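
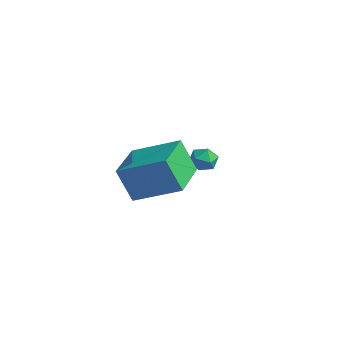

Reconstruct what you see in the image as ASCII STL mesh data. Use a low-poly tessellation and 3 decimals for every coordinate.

solid 
facet normal 0.338 0.857 -0.388
outer loop
vertex -1.23 1.1 0.247
vertex -1.823 1.403 0.4
vertex -1.311 1.406 0.853
endloop
endfacet
facet normal 0.875 0.468 -0.120
outer loop
vertex -1.23 1.1 0.247
vertex -1.311 1.406 0.853
vertex -0.993 0.802 0.815
endloop
endfacet
facet normal 0.877 -0.163 -0.451
outer loop
vertex -1.23 1.1 0.247
vertex -0.993 0.802 0.815
vertex -1.308 0.427 0.338
endloop
endfacet
facet normal 0.342 -0.165 -0.925
outer loop
vertex -1.23 1.1 0.247
vertex -1.308 0.427 0.338
vertex -1.821 0.798 0.082
endloop
endfacet
facet normal 0.009 0.465 -0.885
outer loop
vertex -1.23 1.1 0.247
vertex -1.821 0.798 0.082
vertex -1.823 1.403 0.4
endloop
endfacet
facet normal 0.740 0.354 0.572
outer loop
vertex -0.993 0.802 0.815
vertex -1.311 1.406 0.853
vertex -1.439 0.922 1.318
endloop
endfacet
facet normal -0.128 0.982 0.138
outer loop
vertex -1.311 1.406 0.853
vertex -1.823 1.403 0.4
vertex -1.952 1.293 1.062
endloop
endfacet
facet normal -0.659 0.348 -0.667
outer loop
vertex -1.823 1.403 0.4
vertex -1.821 0.798 0.082
vertex -2.267 0.918 0.585
endloop
endfacet
facet normal -0.120 -0.671 -0.732
outer loop
vertex -1.821 0.798 0.082
vertex -1.308 0.427 0.338
vertex -1.949 0.314 0.547
endloop
endfacet
facet normal 0.744 -0.668 0.034
outer loop
vertex -1.308 0.427 0.338
vertex -0.993 0.802 0.815
vertex -1.437 0.317 1.0
endloop
endfacet
facet normal -0.342 0.165 0.925
outer loop
vertex -2.03 0.62 1.153
vertex -1.439 0.922 1.318
vertex -1.952 1.293 1.062
endloop
endfacet
facet normal -0.877 0.163 0.451
outer loop
vertex -2.03 0.62 1.153
vertex -1.952 1.293 1.062
vertex -2.267 0.918 0.585
endloop
endfacet
facet normal -0.875 -0.468 0.120
outer loop
vertex -2.03 0.62 1.153
vertex -2.267 0.918 0.585
vertex -1.949 0.314 0.547
endloop
endfacet
facet normal -0.338 -0.857 0.388
outer loop
vertex -2.03 0.62 1.153
vertex -1.949 0.314 0.547
vertex -1.437 0.317 1.0
endloop
endfacet
facet normal -0.009 -0.465 0.885
outer loop
vertex -2.03 0.62 1.153
vertex -1.437 0.317 1.0
vertex -1.439 0.922 1.318
endloop
endfacet
facet normal 0.120 0.671 0.732
outer loop
vertex -1.952 1.293 1.062
vertex -1.439 0.922 1.318
vertex -1.311 1.406 0.853
endloop
endfacet
facet normal -0.744 0.668 -0.034
outer loop
vertex -2.267 0.918 0.585
vertex -1.952 1.293 1.062
vertex -1.823 1.403 0.4
endloop
endfacet
facet normal -0.740 -0.354 -0.572
outer loop
vertex -1.949 0.314 0.547
vertex -2.267 0.918 0.585
vertex -1.821 0.798 0.082
endloop
endfacet
facet normal 0.128 -0.982 -0.138
outer loop
vertex -1.437 0.317 1.0
vertex -1.949 0.314 0.547
vertex -1.308 0.427 0.338
endloop
endfacet
facet normal 0.659 -0.348 0.667
outer loop
vertex -1.439 0.922 1.318
vertex -1.437 0.317 1.0
vertex -0.993 0.802 0.815
endloop
endfacet
facet normal -0.668 -0.627 -0.400
outer loop
vertex 1.659 -5.248 3.416
vertex 0.183 -3.657 3.386
vertex 2.16 -4.812 1.895
endloop
endfacet
facet normal 0.680 -0.733 0.014
outer loop
vertex 3.597 -3.463 2.754
vertex 1.659 -5.248 3.416
vertex 2.16 -4.812 1.895
endloop
endfacet
facet normal -0.668 -0.627 -0.400
outer loop
vertex 2.16 -4.812 1.895
vertex 0.183 -3.657 3.386
vertex 0.684 -3.221 1.865
endloop
endfacet
facet normal 0.302 0.262 -0.917
outer loop
vertex 0.684 -3.221 1.865
vertex 3.597 -3.463 2.754
vertex 2.16 -4.812 1.895
endloop
endfacet
facet normal -0.302 -0.262 0.917
outer loop
vertex 1.659 -5.248 3.416
vertex 1.62 -2.308 4.245
vertex 0.183 -3.657 3.386
endloop
endfacet
facet normal 0.680 -0.733 0.014
outer loop
vertex 3.096 -3.899 4.275
vertex 1.659 -5.248 3.416
vertex 3.597 -3.463 2.754
endloop
endfacet
facet normal -0.302 -0.262 0.917
outer loop
vertex 3.096 -3.899 4.275
vertex 1.62 -2.308 4.245
vertex 1.659 -5.248 3.416
endloop
endfacet
facet normal -0.680 0.733 -0.014
outer loop
vertex 0.183 -3.657 3.386
vertex 1.62 -2.308 4.245
vertex 0.684 -3.221 1.865
endloop
endfacet
facet normal 0.302 0.262 -0.917
outer loop
vertex 2.121 -1.872 2.724
vertex 3.597 -3.463 2.754
vertex 0.684 -3.221 1.865
endloop
endfacet
facet normal -0.680 0.733 -0.014
outer loop
vertex 0.684 -3.221 1.865
vertex 1.62 -2.308 4.245
vertex 2.121 -1.872 2.724
endloop
endfacet
facet normal 0.668 0.627 0.400
outer loop
vertex 2.121 -1.872 2.724
vertex 3.096 -3.899 4.275
vertex 3.597 -3.463 2.754
endloop
endfacet
facet normal 0.668 0.627 0.400
outer loop
vertex 1.62 -2.308 4.245
vertex 3.096 -3.899 4.275
vertex 2.121 -1.872 2.724
endloop
endfacet

endsolid


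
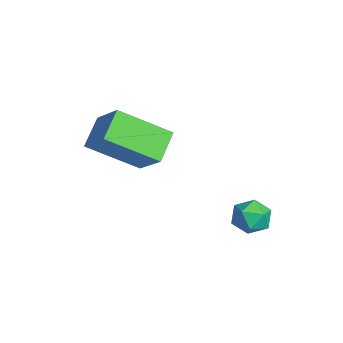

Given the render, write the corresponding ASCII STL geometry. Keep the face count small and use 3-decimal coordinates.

solid 
facet normal -0.707 -0.278 -0.650
outer loop
vertex -3.737 -0.355 2.627
vertex -4.557 0.215 3.275
vertex -3.423 1.277 1.589
endloop
endfacet
facet normal 0.689 -0.479 -0.545
outer loop
vertex -2.383 1.685 2.545
vertex -3.737 -0.355 2.627
vertex -3.423 1.277 1.589
endloop
endfacet
facet normal -0.707 -0.277 -0.650
outer loop
vertex -3.423 1.277 1.589
vertex -4.557 0.215 3.275
vertex -4.242 1.847 2.237
endloop
endfacet
facet normal 0.160 0.833 -0.530
outer loop
vertex -4.242 1.847 2.237
vertex -2.383 1.685 2.545
vertex -3.423 1.277 1.589
endloop
endfacet
facet normal -0.160 -0.833 0.530
outer loop
vertex -3.737 -0.355 2.627
vertex -3.517 0.623 4.231
vertex -4.557 0.215 3.275
endloop
endfacet
facet normal 0.689 -0.479 -0.544
outer loop
vertex -2.698 0.053 3.583
vertex -3.737 -0.355 2.627
vertex -2.383 1.685 2.545
endloop
endfacet
facet normal -0.160 -0.833 0.530
outer loop
vertex -2.698 0.053 3.583
vertex -3.517 0.623 4.231
vertex -3.737 -0.355 2.627
endloop
endfacet
facet normal -0.688 0.479 0.544
outer loop
vertex -4.557 0.215 3.275
vertex -3.517 0.623 4.231
vertex -4.242 1.847 2.237
endloop
endfacet
facet normal 0.160 0.833 -0.530
outer loop
vertex -3.203 2.255 3.193
vertex -2.383 1.685 2.545
vertex -4.242 1.847 2.237
endloop
endfacet
facet normal -0.689 0.479 0.544
outer loop
vertex -4.242 1.847 2.237
vertex -3.517 0.623 4.231
vertex -3.203 2.255 3.193
endloop
endfacet
facet normal 0.707 0.277 0.651
outer loop
vertex -3.203 2.255 3.193
vertex -2.698 0.053 3.583
vertex -2.383 1.685 2.545
endloop
endfacet
facet normal 0.707 0.277 0.650
outer loop
vertex -3.517 0.623 4.231
vertex -2.698 0.053 3.583
vertex -3.203 2.255 3.193
endloop
endfacet
facet normal -0.775 -0.046 0.631
outer loop
vertex -1.143 4.168 1.11
vertex -0.94 3.56 1.315
vertex -0.718 4.113 1.628
endloop
endfacet
facet normal -0.566 0.631 0.531
outer loop
vertex -1.143 4.168 1.11
vertex -0.718 4.113 1.628
vertex -0.622 4.59 1.164
endloop
endfacet
facet normal -0.610 0.775 -0.165
outer loop
vertex -1.143 4.168 1.11
vertex -0.622 4.59 1.164
vertex -0.786 4.333 0.564
endloop
endfacet
facet normal -0.847 0.189 -0.497
outer loop
vertex -1.143 4.168 1.11
vertex -0.786 4.333 0.564
vertex -0.983 3.696 0.658
endloop
endfacet
facet normal -0.948 -0.318 -0.004
outer loop
vertex -1.143 4.168 1.11
vertex -0.983 3.696 0.658
vertex -0.94 3.56 1.315
endloop
endfacet
facet normal 0.120 0.680 0.724
outer loop
vertex -0.622 4.59 1.164
vertex -0.718 4.113 1.628
vertex -0.097 4.244 1.402
endloop
endfacet
facet normal -0.218 -0.413 0.884
outer loop
vertex -0.718 4.113 1.628
vertex -0.94 3.56 1.315
vertex -0.294 3.607 1.496
endloop
endfacet
facet normal -0.498 -0.855 -0.144
outer loop
vertex -0.94 3.56 1.315
vertex -0.983 3.696 0.658
vertex -0.458 3.35 0.896
endloop
endfacet
facet normal -0.335 -0.035 -0.941
outer loop
vertex -0.983 3.696 0.658
vertex -0.786 4.333 0.564
vertex -0.362 3.827 0.432
endloop
endfacet
facet normal 0.047 0.914 -0.404
outer loop
vertex -0.786 4.333 0.564
vertex -0.622 4.59 1.164
vertex -0.14 4.38 0.745
endloop
endfacet
facet normal 0.847 -0.189 0.497
outer loop
vertex 0.063 3.772 0.95
vertex -0.097 4.244 1.402
vertex -0.294 3.607 1.496
endloop
endfacet
facet normal 0.610 -0.775 0.165
outer loop
vertex 0.063 3.772 0.95
vertex -0.294 3.607 1.496
vertex -0.458 3.35 0.896
endloop
endfacet
facet normal 0.566 -0.631 -0.531
outer loop
vertex 0.063 3.772 0.95
vertex -0.458 3.35 0.896
vertex -0.362 3.827 0.432
endloop
endfacet
facet normal 0.775 0.046 -0.631
outer loop
vertex 0.063 3.772 0.95
vertex -0.362 3.827 0.432
vertex -0.14 4.38 0.745
endloop
endfacet
facet normal 0.948 0.318 0.004
outer loop
vertex 0.063 3.772 0.95
vertex -0.14 4.38 0.745
vertex -0.097 4.244 1.402
endloop
endfacet
facet normal 0.335 0.035 0.941
outer loop
vertex -0.294 3.607 1.496
vertex -0.097 4.244 1.402
vertex -0.718 4.113 1.628
endloop
endfacet
facet normal -0.047 -0.914 0.404
outer loop
vertex -0.458 3.35 0.896
vertex -0.294 3.607 1.496
vertex -0.94 3.56 1.315
endloop
endfacet
facet normal -0.120 -0.680 -0.724
outer loop
vertex -0.362 3.827 0.432
vertex -0.458 3.35 0.896
vertex -0.983 3.696 0.658
endloop
endfacet
facet normal 0.218 0.413 -0.884
outer loop
vertex -0.14 4.38 0.745
vertex -0.362 3.827 0.432
vertex -0.786 4.333 0.564
endloop
endfacet
facet normal 0.498 0.855 0.144
outer loop
vertex -0.097 4.244 1.402
vertex -0.14 4.38 0.745
vertex -0.622 4.59 1.164
endloop
endfacet

endsolid


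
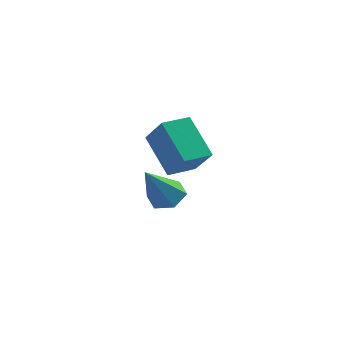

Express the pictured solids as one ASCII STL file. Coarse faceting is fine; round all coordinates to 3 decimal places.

solid 
facet normal 0.079 0.667 -0.741
outer loop
vertex 1.465 0.742 -2.969
vertex 0.812 0.673 -3.101
vertex 1.018 1.136 -2.662
endloop
endfacet
facet normal 0.682 0.233 0.694
outer loop
vertex 1.465 0.742 -2.969
vertex 1.018 1.136 -2.662
vertex 0.668 -0.533 -1.759
endloop
endfacet
facet normal 0.079 0.667 -0.741
outer loop
vertex 1.018 1.136 -2.662
vertex 0.812 0.673 -3.101
vertex 0.365 1.067 -2.794
endloop
endfacet
facet normal -0.222 0.500 0.837
outer loop
vertex 1.018 1.136 -2.662
vertex 0.365 1.067 -2.794
vertex 0.668 -0.533 -1.759
endloop
endfacet
facet normal 0.079 0.667 -0.741
outer loop
vertex 0.365 1.067 -2.794
vertex 0.812 0.673 -3.101
vertex 0.158 0.605 -3.232
endloop
endfacet
facet normal -0.927 0.064 0.370
outer loop
vertex 0.365 1.067 -2.794
vertex 0.158 0.605 -3.232
vertex 0.668 -0.533 -1.759
endloop
endfacet
facet normal 0.079 0.667 -0.741
outer loop
vertex 0.158 0.605 -3.232
vertex 0.812 0.673 -3.101
vertex 0.605 0.211 -3.539
endloop
endfacet
facet normal -0.730 -0.640 -0.242
outer loop
vertex 0.158 0.605 -3.232
vertex 0.605 0.211 -3.539
vertex 0.668 -0.533 -1.759
endloop
endfacet
facet normal 0.079 0.667 -0.741
outer loop
vertex 0.605 0.211 -3.539
vertex 0.812 0.673 -3.101
vertex 1.259 0.28 -3.407
endloop
endfacet
facet normal 0.173 -0.906 -0.385
outer loop
vertex 0.605 0.211 -3.539
vertex 1.259 0.28 -3.407
vertex 0.668 -0.533 -1.759
endloop
endfacet
facet normal 0.079 0.667 -0.741
outer loop
vertex 1.259 0.28 -3.407
vertex 0.812 0.673 -3.101
vertex 1.465 0.742 -2.969
endloop
endfacet
facet normal 0.879 -0.470 0.083
outer loop
vertex 1.259 0.28 -3.407
vertex 1.465 0.742 -2.969
vertex 0.668 -0.533 -1.759
endloop
endfacet
facet normal -0.515 -0.855 -0.068
outer loop
vertex 2.568 -3.199 1.305
vertex 1.78 -2.658 0.468
vertex 3.497 -3.665 0.128
endloop
endfacet
facet normal 0.621 -0.426 0.658
outer loop
vertex 3.98 -2.862 0.192
vertex 2.568 -3.199 1.305
vertex 3.497 -3.665 0.128
endloop
endfacet
facet normal -0.515 -0.855 -0.068
outer loop
vertex 3.497 -3.665 0.128
vertex 1.78 -2.658 0.468
vertex 2.709 -3.124 -0.708
endloop
endfacet
facet normal 0.592 -0.296 -0.750
outer loop
vertex 2.709 -3.124 -0.708
vertex 3.98 -2.862 0.192
vertex 3.497 -3.665 0.128
endloop
endfacet
facet normal -0.592 0.297 0.749
outer loop
vertex 2.568 -3.199 1.305
vertex 2.263 -1.855 0.532
vertex 1.78 -2.658 0.468
endloop
endfacet
facet normal 0.621 -0.425 0.659
outer loop
vertex 3.051 -2.396 1.368
vertex 2.568 -3.199 1.305
vertex 3.98 -2.862 0.192
endloop
endfacet
facet normal -0.591 0.297 0.750
outer loop
vertex 3.051 -2.396 1.368
vertex 2.263 -1.855 0.532
vertex 2.568 -3.199 1.305
endloop
endfacet
facet normal -0.620 0.426 -0.659
outer loop
vertex 1.78 -2.658 0.468
vertex 2.263 -1.855 0.532
vertex 2.709 -3.124 -0.708
endloop
endfacet
facet normal 0.592 -0.297 -0.749
outer loop
vertex 3.192 -2.321 -0.645
vertex 3.98 -2.862 0.192
vertex 2.709 -3.124 -0.708
endloop
endfacet
facet normal -0.621 0.425 -0.658
outer loop
vertex 2.709 -3.124 -0.708
vertex 2.263 -1.855 0.532
vertex 3.192 -2.321 -0.645
endloop
endfacet
facet normal 0.515 0.855 0.068
outer loop
vertex 3.192 -2.321 -0.645
vertex 3.051 -2.396 1.368
vertex 3.98 -2.862 0.192
endloop
endfacet
facet normal 0.515 0.855 0.068
outer loop
vertex 2.263 -1.855 0.532
vertex 3.051 -2.396 1.368
vertex 3.192 -2.321 -0.645
endloop
endfacet

endsolid


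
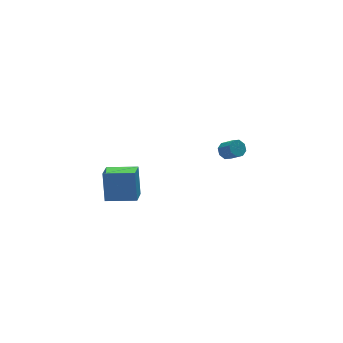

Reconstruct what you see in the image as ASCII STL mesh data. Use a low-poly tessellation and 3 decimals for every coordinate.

solid 
facet normal -0.859 0.503 -0.099
outer loop
vertex -4.672 0.55 -1.97
vertex -4.046 1.538 -2.381
vertex -4.834 -0.063 -3.687
endloop
endfacet
facet normal -0.505 -0.797 0.332
outer loop
vertex -3.374 -0.918 -3.519
vertex -4.672 0.55 -1.97
vertex -4.834 -0.063 -3.687
endloop
endfacet
facet normal -0.858 0.503 -0.099
outer loop
vertex -4.834 -0.063 -3.687
vertex -4.046 1.538 -2.381
vertex -4.207 0.925 -4.098
endloop
endfacet
facet normal -0.088 -0.335 -0.938
outer loop
vertex -4.207 0.925 -4.098
vertex -3.374 -0.918 -3.519
vertex -4.834 -0.063 -3.687
endloop
endfacet
facet normal 0.088 0.335 0.938
outer loop
vertex -4.672 0.55 -1.97
vertex -2.586 0.683 -2.213
vertex -4.046 1.538 -2.381
endloop
endfacet
facet normal -0.505 -0.797 0.332
outer loop
vertex -3.213 -0.305 -1.802
vertex -4.672 0.55 -1.97
vertex -3.374 -0.918 -3.519
endloop
endfacet
facet normal 0.088 0.334 0.938
outer loop
vertex -3.213 -0.305 -1.802
vertex -2.586 0.683 -2.213
vertex -4.672 0.55 -1.97
endloop
endfacet
facet normal 0.505 0.797 -0.332
outer loop
vertex -4.046 1.538 -2.381
vertex -2.586 0.683 -2.213
vertex -4.207 0.925 -4.098
endloop
endfacet
facet normal -0.088 -0.335 -0.938
outer loop
vertex -2.748 0.07 -3.93
vertex -3.374 -0.918 -3.519
vertex -4.207 0.925 -4.098
endloop
endfacet
facet normal 0.505 0.797 -0.332
outer loop
vertex -4.207 0.925 -4.098
vertex -2.586 0.683 -2.213
vertex -2.748 0.07 -3.93
endloop
endfacet
facet normal 0.859 -0.503 0.099
outer loop
vertex -2.748 0.07 -3.93
vertex -3.213 -0.305 -1.802
vertex -3.374 -0.918 -3.519
endloop
endfacet
facet normal 0.858 -0.504 0.099
outer loop
vertex -2.586 0.683 -2.213
vertex -3.213 -0.305 -1.802
vertex -2.748 0.07 -3.93
endloop
endfacet
facet normal -0.309 0.712 -0.630
outer loop
vertex 3.696 1.893 -4.089
vertex 3.219 1.97 -3.768
vertex 3.752 2.198 -3.772
endloop
endfacet
facet normal 0.942 0.142 -0.303
outer loop
vertex 3.696 1.893 -4.089
vertex 3.752 2.198 -3.772
vertex 4.018 1.153 -3.433
endloop
endfacet
facet normal 0.942 0.142 -0.303
outer loop
vertex 4.018 1.153 -3.433
vertex 3.752 2.198 -3.772
vertex 4.074 1.458 -3.116
endloop
endfacet
facet normal 0.309 -0.712 0.630
outer loop
vertex 4.018 1.153 -3.433
vertex 4.074 1.458 -3.116
vertex 3.541 1.23 -3.112
endloop
endfacet
facet normal -0.309 0.711 -0.631
outer loop
vertex 3.752 2.198 -3.772
vertex 3.219 1.97 -3.768
vertex 3.496 2.37 -3.453
endloop
endfacet
facet normal 0.756 0.587 0.291
outer loop
vertex 3.752 2.198 -3.772
vertex 3.496 2.37 -3.453
vertex 4.074 1.458 -3.116
endloop
endfacet
facet normal 0.756 0.587 0.291
outer loop
vertex 4.074 1.458 -3.116
vertex 3.496 2.37 -3.453
vertex 3.818 1.63 -2.797
endloop
endfacet
facet normal 0.309 -0.711 0.631
outer loop
vertex 4.074 1.458 -3.116
vertex 3.818 1.63 -2.797
vertex 3.541 1.23 -3.112
endloop
endfacet
facet normal -0.309 0.711 -0.631
outer loop
vertex 3.496 2.37 -3.453
vertex 3.219 1.97 -3.768
vertex 3.078 2.308 -3.318
endloop
endfacet
facet normal 0.128 0.689 0.714
outer loop
vertex 3.496 2.37 -3.453
vertex 3.078 2.308 -3.318
vertex 3.818 1.63 -2.797
endloop
endfacet
facet normal 0.128 0.689 0.714
outer loop
vertex 3.818 1.63 -2.797
vertex 3.078 2.308 -3.318
vertex 3.4 1.568 -2.662
endloop
endfacet
facet normal 0.309 -0.711 0.631
outer loop
vertex 3.818 1.63 -2.797
vertex 3.4 1.568 -2.662
vertex 3.541 1.23 -3.112
endloop
endfacet
facet normal -0.310 0.711 -0.631
outer loop
vertex 3.078 2.308 -3.318
vertex 3.219 1.97 -3.768
vertex 2.742 2.047 -3.447
endloop
endfacet
facet normal -0.577 0.387 0.720
outer loop
vertex 3.078 2.308 -3.318
vertex 2.742 2.047 -3.447
vertex 3.4 1.568 -2.662
endloop
endfacet
facet normal -0.577 0.387 0.720
outer loop
vertex 3.4 1.568 -2.662
vertex 2.742 2.047 -3.447
vertex 3.064 1.307 -2.791
endloop
endfacet
facet normal 0.310 -0.711 0.631
outer loop
vertex 3.4 1.568 -2.662
vertex 3.064 1.307 -2.791
vertex 3.541 1.23 -3.112
endloop
endfacet
facet normal -0.309 0.712 -0.630
outer loop
vertex 2.742 2.047 -3.447
vertex 3.219 1.97 -3.768
vertex 2.686 1.742 -3.764
endloop
endfacet
facet normal -0.942 -0.142 0.303
outer loop
vertex 2.742 2.047 -3.447
vertex 2.686 1.742 -3.764
vertex 3.064 1.307 -2.791
endloop
endfacet
facet normal -0.942 -0.142 0.303
outer loop
vertex 3.064 1.307 -2.791
vertex 2.686 1.742 -3.764
vertex 3.008 1.002 -3.108
endloop
endfacet
facet normal 0.309 -0.712 0.630
outer loop
vertex 3.064 1.307 -2.791
vertex 3.008 1.002 -3.108
vertex 3.541 1.23 -3.112
endloop
endfacet
facet normal -0.309 0.711 -0.631
outer loop
vertex 2.686 1.742 -3.764
vertex 3.219 1.97 -3.768
vertex 2.942 1.57 -4.083
endloop
endfacet
facet normal -0.756 -0.587 -0.291
outer loop
vertex 2.686 1.742 -3.764
vertex 2.942 1.57 -4.083
vertex 3.008 1.002 -3.108
endloop
endfacet
facet normal -0.756 -0.587 -0.291
outer loop
vertex 3.008 1.002 -3.108
vertex 2.942 1.57 -4.083
vertex 3.264 0.83 -3.427
endloop
endfacet
facet normal 0.309 -0.711 0.631
outer loop
vertex 3.008 1.002 -3.108
vertex 3.264 0.83 -3.427
vertex 3.541 1.23 -3.112
endloop
endfacet
facet normal -0.309 0.711 -0.631
outer loop
vertex 2.942 1.57 -4.083
vertex 3.219 1.97 -3.768
vertex 3.36 1.632 -4.218
endloop
endfacet
facet normal -0.128 -0.689 -0.714
outer loop
vertex 2.942 1.57 -4.083
vertex 3.36 1.632 -4.218
vertex 3.264 0.83 -3.427
endloop
endfacet
facet normal -0.128 -0.689 -0.714
outer loop
vertex 3.264 0.83 -3.427
vertex 3.36 1.632 -4.218
vertex 3.682 0.892 -3.562
endloop
endfacet
facet normal 0.309 -0.711 0.631
outer loop
vertex 3.264 0.83 -3.427
vertex 3.682 0.892 -3.562
vertex 3.541 1.23 -3.112
endloop
endfacet
facet normal -0.310 0.711 -0.631
outer loop
vertex 3.36 1.632 -4.218
vertex 3.219 1.97 -3.768
vertex 3.696 1.893 -4.089
endloop
endfacet
facet normal 0.577 -0.387 -0.720
outer loop
vertex 3.36 1.632 -4.218
vertex 3.696 1.893 -4.089
vertex 3.682 0.892 -3.562
endloop
endfacet
facet normal 0.577 -0.387 -0.720
outer loop
vertex 3.682 0.892 -3.562
vertex 3.696 1.893 -4.089
vertex 4.018 1.153 -3.433
endloop
endfacet
facet normal 0.310 -0.711 0.631
outer loop
vertex 3.682 0.892 -3.562
vertex 4.018 1.153 -3.433
vertex 3.541 1.23 -3.112
endloop
endfacet

endsolid


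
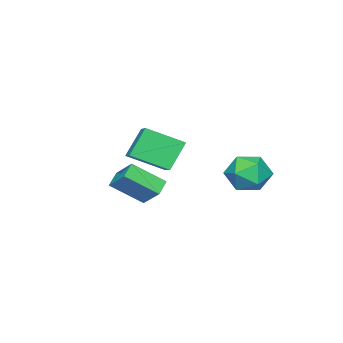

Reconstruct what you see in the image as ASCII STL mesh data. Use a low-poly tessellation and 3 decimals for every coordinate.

solid 
facet normal -0.552 0.130 0.824
outer loop
vertex -2.493 -1.443 -1.761
vertex -1.496 -0.529 -1.237
vertex -3.455 0.119 -2.653
endloop
endfacet
facet normal -0.688 -0.630 -0.361
outer loop
vertex -2.484 -0.111 -4.103
vertex -2.493 -1.443 -1.761
vertex -3.455 0.119 -2.653
endloop
endfacet
facet normal -0.552 0.130 0.824
outer loop
vertex -3.455 0.119 -2.653
vertex -1.496 -0.529 -1.237
vertex -2.458 1.032 -2.129
endloop
endfacet
facet normal -0.472 0.766 -0.437
outer loop
vertex -2.458 1.032 -2.129
vertex -2.484 -0.111 -4.103
vertex -3.455 0.119 -2.653
endloop
endfacet
facet normal 0.472 -0.766 0.437
outer loop
vertex -2.493 -1.443 -1.761
vertex -0.525 -0.759 -2.687
vertex -1.496 -0.529 -1.237
endloop
endfacet
facet normal -0.688 -0.630 -0.361
outer loop
vertex -1.522 -1.672 -3.211
vertex -2.493 -1.443 -1.761
vertex -2.484 -0.111 -4.103
endloop
endfacet
facet normal 0.472 -0.766 0.437
outer loop
vertex -1.522 -1.672 -3.211
vertex -0.525 -0.759 -2.687
vertex -2.493 -1.443 -1.761
endloop
endfacet
facet normal 0.688 0.630 0.361
outer loop
vertex -1.496 -0.529 -1.237
vertex -0.525 -0.759 -2.687
vertex -2.458 1.032 -2.129
endloop
endfacet
facet normal -0.472 0.766 -0.437
outer loop
vertex -1.487 0.803 -3.579
vertex -2.484 -0.111 -4.103
vertex -2.458 1.032 -2.129
endloop
endfacet
facet normal 0.688 0.630 0.361
outer loop
vertex -2.458 1.032 -2.129
vertex -0.525 -0.759 -2.687
vertex -1.487 0.803 -3.579
endloop
endfacet
facet normal 0.552 -0.130 -0.823
outer loop
vertex -1.487 0.803 -3.579
vertex -1.522 -1.672 -3.211
vertex -2.484 -0.111 -4.103
endloop
endfacet
facet normal 0.552 -0.130 -0.824
outer loop
vertex -0.525 -0.759 -2.687
vertex -1.522 -1.672 -3.211
vertex -1.487 0.803 -3.579
endloop
endfacet
facet normal -0.846 -0.150 0.511
outer loop
vertex 2.12 1.179 -1.972
vertex 1.242 2.401 -3.067
vertex 1.767 0.122 -2.868
endloop
endfacet
facet normal 0.472 -0.657 0.589
outer loop
vertex 2.538 0.259 -3.333
vertex 2.12 1.179 -1.972
vertex 1.767 0.122 -2.868
endloop
endfacet
facet normal -0.847 -0.151 0.510
outer loop
vertex 1.767 0.122 -2.868
vertex 1.242 2.401 -3.067
vertex 0.89 1.344 -3.963
endloop
endfacet
facet normal -0.247 -0.739 -0.627
outer loop
vertex 0.89 1.344 -3.963
vertex 2.538 0.259 -3.333
vertex 1.767 0.122 -2.868
endloop
endfacet
facet normal 0.247 0.739 0.627
outer loop
vertex 2.12 1.179 -1.972
vertex 2.013 2.538 -3.532
vertex 1.242 2.401 -3.067
endloop
endfacet
facet normal 0.472 -0.656 0.589
outer loop
vertex 2.89 1.316 -2.437
vertex 2.12 1.179 -1.972
vertex 2.538 0.259 -3.333
endloop
endfacet
facet normal 0.247 0.739 0.627
outer loop
vertex 2.89 1.316 -2.437
vertex 2.013 2.538 -3.532
vertex 2.12 1.179 -1.972
endloop
endfacet
facet normal -0.472 0.656 -0.589
outer loop
vertex 1.242 2.401 -3.067
vertex 2.013 2.538 -3.532
vertex 0.89 1.344 -3.963
endloop
endfacet
facet normal -0.247 -0.739 -0.627
outer loop
vertex 1.66 1.481 -4.428
vertex 2.538 0.259 -3.333
vertex 0.89 1.344 -3.963
endloop
endfacet
facet normal -0.472 0.656 -0.588
outer loop
vertex 0.89 1.344 -3.963
vertex 2.013 2.538 -3.532
vertex 1.66 1.481 -4.428
endloop
endfacet
facet normal 0.847 0.151 -0.510
outer loop
vertex 1.66 1.481 -4.428
vertex 2.89 1.316 -2.437
vertex 2.538 0.259 -3.333
endloop
endfacet
facet normal 0.847 0.150 -0.511
outer loop
vertex 2.013 2.538 -3.532
vertex 2.89 1.316 -2.437
vertex 1.66 1.481 -4.428
endloop
endfacet
facet normal -0.867 0.458 0.196
outer loop
vertex -4.602 3.769 -4.163
vertex -4.279 3.89 -3.016
vertex -4.006 4.746 -3.809
endloop
endfacet
facet normal -0.663 0.577 -0.477
outer loop
vertex -4.602 3.769 -4.163
vertex -4.006 4.746 -3.809
vertex -3.723 4.214 -4.845
endloop
endfacet
facet normal -0.595 -0.054 -0.802
outer loop
vertex -4.602 3.769 -4.163
vertex -3.723 4.214 -4.845
vertex -3.821 3.029 -4.692
endloop
endfacet
facet normal -0.757 -0.564 -0.329
outer loop
vertex -4.602 3.769 -4.163
vertex -3.821 3.029 -4.692
vertex -4.164 2.829 -3.561
endloop
endfacet
facet normal -0.925 -0.248 0.287
outer loop
vertex -4.602 3.769 -4.163
vertex -4.164 2.829 -3.561
vertex -4.279 3.89 -3.016
endloop
endfacet
facet normal -0.020 0.887 -0.461
outer loop
vertex -3.723 4.214 -4.845
vertex -4.006 4.746 -3.809
vertex -2.856 4.611 -4.119
endloop
endfacet
facet normal -0.351 0.694 0.628
outer loop
vertex -4.006 4.746 -3.809
vertex -4.279 3.89 -3.016
vertex -3.199 4.411 -2.988
endloop
endfacet
facet normal -0.445 -0.447 0.776
outer loop
vertex -4.279 3.89 -3.016
vertex -4.164 2.829 -3.561
vertex -3.297 3.226 -2.835
endloop
endfacet
facet normal -0.173 -0.960 -0.222
outer loop
vertex -4.164 2.829 -3.561
vertex -3.821 3.029 -4.692
vertex -3.014 2.694 -3.871
endloop
endfacet
facet normal 0.091 -0.135 -0.987
outer loop
vertex -3.821 3.029 -4.692
vertex -3.723 4.214 -4.845
vertex -2.741 3.55 -4.664
endloop
endfacet
facet normal 0.757 0.564 0.329
outer loop
vertex -2.418 3.671 -3.517
vertex -2.856 4.611 -4.119
vertex -3.199 4.411 -2.988
endloop
endfacet
facet normal 0.595 0.054 0.802
outer loop
vertex -2.418 3.671 -3.517
vertex -3.199 4.411 -2.988
vertex -3.297 3.226 -2.835
endloop
endfacet
facet normal 0.663 -0.577 0.477
outer loop
vertex -2.418 3.671 -3.517
vertex -3.297 3.226 -2.835
vertex -3.014 2.694 -3.871
endloop
endfacet
facet normal 0.867 -0.458 -0.196
outer loop
vertex -2.418 3.671 -3.517
vertex -3.014 2.694 -3.871
vertex -2.741 3.55 -4.664
endloop
endfacet
facet normal 0.925 0.248 -0.287
outer loop
vertex -2.418 3.671 -3.517
vertex -2.741 3.55 -4.664
vertex -2.856 4.611 -4.119
endloop
endfacet
facet normal 0.173 0.960 0.222
outer loop
vertex -3.199 4.411 -2.988
vertex -2.856 4.611 -4.119
vertex -4.006 4.746 -3.809
endloop
endfacet
facet normal -0.091 0.135 0.987
outer loop
vertex -3.297 3.226 -2.835
vertex -3.199 4.411 -2.988
vertex -4.279 3.89 -3.016
endloop
endfacet
facet normal 0.020 -0.887 0.461
outer loop
vertex -3.014 2.694 -3.871
vertex -3.297 3.226 -2.835
vertex -4.164 2.829 -3.561
endloop
endfacet
facet normal 0.351 -0.694 -0.628
outer loop
vertex -2.741 3.55 -4.664
vertex -3.014 2.694 -3.871
vertex -3.821 3.029 -4.692
endloop
endfacet
facet normal 0.445 0.447 -0.776
outer loop
vertex -2.856 4.611 -4.119
vertex -2.741 3.55 -4.664
vertex -3.723 4.214 -4.845
endloop
endfacet

endsolid


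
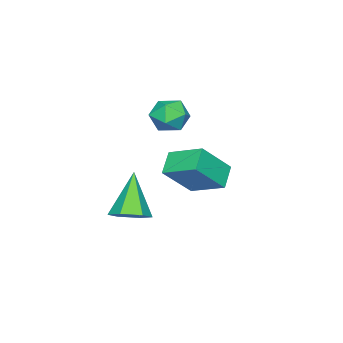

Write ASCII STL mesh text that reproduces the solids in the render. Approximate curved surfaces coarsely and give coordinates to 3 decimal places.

solid 
facet normal -0.938 0.230 0.258
outer loop
vertex -2.763 -1.925 2.346
vertex -2.941 -2.83 2.505
vertex -2.618 -2.288 3.196
endloop
endfacet
facet normal -0.494 0.766 0.411
outer loop
vertex -2.763 -1.925 2.346
vertex -2.618 -2.288 3.196
vertex -1.997 -1.691 2.83
endloop
endfacet
facet normal -0.172 0.966 -0.195
outer loop
vertex -2.763 -1.925 2.346
vertex -1.997 -1.691 2.83
vertex -1.935 -1.865 1.912
endloop
endfacet
facet normal -0.418 0.552 -0.721
outer loop
vertex -2.763 -1.925 2.346
vertex -1.935 -1.865 1.912
vertex -2.519 -2.568 1.712
endloop
endfacet
facet normal -0.892 0.098 -0.442
outer loop
vertex -2.763 -1.925 2.346
vertex -2.519 -2.568 1.712
vertex -2.941 -2.83 2.505
endloop
endfacet
facet normal 0.007 0.518 0.856
outer loop
vertex -1.997 -1.691 2.83
vertex -2.618 -2.288 3.196
vertex -1.701 -2.452 3.288
endloop
endfacet
facet normal -0.713 -0.350 0.608
outer loop
vertex -2.618 -2.288 3.196
vertex -2.941 -2.83 2.505
vertex -2.285 -3.155 3.088
endloop
endfacet
facet normal -0.637 -0.564 -0.525
outer loop
vertex -2.941 -2.83 2.505
vertex -2.519 -2.568 1.712
vertex -2.223 -3.329 2.17
endloop
endfacet
facet normal 0.129 0.171 -0.977
outer loop
vertex -2.519 -2.568 1.712
vertex -1.935 -1.865 1.912
vertex -1.602 -2.732 1.804
endloop
endfacet
facet normal 0.527 0.841 -0.124
outer loop
vertex -1.935 -1.865 1.912
vertex -1.997 -1.691 2.83
vertex -1.279 -2.19 2.495
endloop
endfacet
facet normal 0.418 -0.552 0.721
outer loop
vertex -1.457 -3.095 2.654
vertex -1.701 -2.452 3.288
vertex -2.285 -3.155 3.088
endloop
endfacet
facet normal 0.172 -0.966 0.195
outer loop
vertex -1.457 -3.095 2.654
vertex -2.285 -3.155 3.088
vertex -2.223 -3.329 2.17
endloop
endfacet
facet normal 0.494 -0.766 -0.411
outer loop
vertex -1.457 -3.095 2.654
vertex -2.223 -3.329 2.17
vertex -1.602 -2.732 1.804
endloop
endfacet
facet normal 0.938 -0.230 -0.258
outer loop
vertex -1.457 -3.095 2.654
vertex -1.602 -2.732 1.804
vertex -1.279 -2.19 2.495
endloop
endfacet
facet normal 0.892 -0.098 0.442
outer loop
vertex -1.457 -3.095 2.654
vertex -1.279 -2.19 2.495
vertex -1.701 -2.452 3.288
endloop
endfacet
facet normal -0.129 -0.171 0.977
outer loop
vertex -2.285 -3.155 3.088
vertex -1.701 -2.452 3.288
vertex -2.618 -2.288 3.196
endloop
endfacet
facet normal -0.527 -0.841 0.124
outer loop
vertex -2.223 -3.329 2.17
vertex -2.285 -3.155 3.088
vertex -2.941 -2.83 2.505
endloop
endfacet
facet normal -0.007 -0.518 -0.856
outer loop
vertex -1.602 -2.732 1.804
vertex -2.223 -3.329 2.17
vertex -2.519 -2.568 1.712
endloop
endfacet
facet normal 0.713 0.350 -0.608
outer loop
vertex -1.279 -2.19 2.495
vertex -1.602 -2.732 1.804
vertex -1.935 -1.865 1.912
endloop
endfacet
facet normal 0.637 0.564 0.525
outer loop
vertex -1.701 -2.452 3.288
vertex -1.279 -2.19 2.495
vertex -1.997 -1.691 2.83
endloop
endfacet
facet normal 0.523 0.251 -0.815
outer loop
vertex 3.589 -1.135 -0.041
vertex 2.869 -1.16 -0.511
vertex 3.109 -0.427 -0.131
endloop
endfacet
facet normal 0.436 0.398 0.807
outer loop
vertex 3.589 -1.135 -0.041
vertex 3.109 -0.427 -0.131
vertex 1.751 -1.7 1.231
endloop
endfacet
facet normal 0.522 0.252 -0.815
outer loop
vertex 3.109 -0.427 -0.131
vertex 2.869 -1.16 -0.511
vertex 2.389 -0.452 -0.6
endloop
endfacet
facet normal -0.324 0.830 0.453
outer loop
vertex 3.109 -0.427 -0.131
vertex 2.389 -0.452 -0.6
vertex 1.751 -1.7 1.231
endloop
endfacet
facet normal 0.523 0.252 -0.814
outer loop
vertex 2.389 -0.452 -0.6
vertex 2.869 -1.16 -0.511
vertex 2.149 -1.185 -0.981
endloop
endfacet
facet normal -0.933 0.350 -0.086
outer loop
vertex 2.389 -0.452 -0.6
vertex 2.149 -1.185 -0.981
vertex 1.751 -1.7 1.231
endloop
endfacet
facet normal 0.523 0.253 -0.814
outer loop
vertex 2.149 -1.185 -0.981
vertex 2.869 -1.16 -0.511
vertex 2.63 -1.893 -0.892
endloop
endfacet
facet normal -0.780 -0.564 -0.272
outer loop
vertex 2.149 -1.185 -0.981
vertex 2.63 -1.893 -0.892
vertex 1.751 -1.7 1.231
endloop
endfacet
facet normal 0.523 0.253 -0.814
outer loop
vertex 2.63 -1.893 -0.892
vertex 2.869 -1.16 -0.511
vertex 3.35 -1.868 -0.422
endloop
endfacet
facet normal -0.019 -0.996 0.083
outer loop
vertex 2.63 -1.893 -0.892
vertex 3.35 -1.868 -0.422
vertex 1.751 -1.7 1.231
endloop
endfacet
facet normal 0.523 0.253 -0.814
outer loop
vertex 3.35 -1.868 -0.422
vertex 2.869 -1.16 -0.511
vertex 3.589 -1.135 -0.041
endloop
endfacet
facet normal 0.589 -0.516 0.622
outer loop
vertex 3.35 -1.868 -0.422
vertex 3.589 -1.135 -0.041
vertex 1.751 -1.7 1.231
endloop
endfacet
facet normal -0.615 0.314 -0.723
outer loop
vertex 0.19 1.709 1.775
vertex 1.081 1.969 1.131
vertex 0.17 0.199 1.136
endloop
endfacet
facet normal -0.789 -0.231 0.570
outer loop
vertex 1.319 -0.389 2.489
vertex 0.19 1.709 1.775
vertex 0.17 0.199 1.136
endloop
endfacet
facet normal -0.615 0.314 -0.723
outer loop
vertex 0.17 0.199 1.136
vertex 1.081 1.969 1.131
vertex 1.061 0.459 0.492
endloop
endfacet
facet normal -0.013 -0.921 -0.389
outer loop
vertex 1.061 0.459 0.492
vertex 1.319 -0.389 2.489
vertex 0.17 0.199 1.136
endloop
endfacet
facet normal 0.013 0.921 0.389
outer loop
vertex 0.19 1.709 1.775
vertex 2.23 1.381 2.484
vertex 1.081 1.969 1.131
endloop
endfacet
facet normal -0.789 -0.231 0.570
outer loop
vertex 1.339 1.121 3.128
vertex 0.19 1.709 1.775
vertex 1.319 -0.389 2.489
endloop
endfacet
facet normal 0.013 0.921 0.389
outer loop
vertex 1.339 1.121 3.128
vertex 2.23 1.381 2.484
vertex 0.19 1.709 1.775
endloop
endfacet
facet normal 0.789 0.231 -0.570
outer loop
vertex 1.081 1.969 1.131
vertex 2.23 1.381 2.484
vertex 1.061 0.459 0.492
endloop
endfacet
facet normal -0.013 -0.921 -0.389
outer loop
vertex 2.21 -0.129 1.845
vertex 1.319 -0.389 2.489
vertex 1.061 0.459 0.492
endloop
endfacet
facet normal 0.789 0.231 -0.570
outer loop
vertex 1.061 0.459 0.492
vertex 2.23 1.381 2.484
vertex 2.21 -0.129 1.845
endloop
endfacet
facet normal 0.615 -0.314 0.723
outer loop
vertex 2.21 -0.129 1.845
vertex 1.339 1.121 3.128
vertex 1.319 -0.389 2.489
endloop
endfacet
facet normal 0.615 -0.314 0.723
outer loop
vertex 2.23 1.381 2.484
vertex 1.339 1.121 3.128
vertex 2.21 -0.129 1.845
endloop
endfacet

endsolid


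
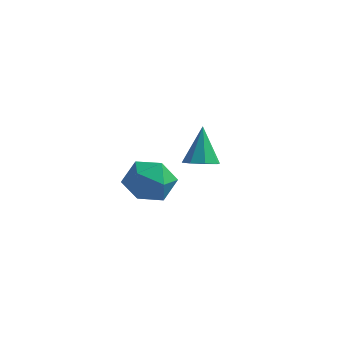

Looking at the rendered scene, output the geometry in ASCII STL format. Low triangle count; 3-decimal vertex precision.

solid 
facet normal 0.292 0.948 -0.129
outer loop
vertex 3.303 -1.82 3.194
vertex 3.166 -1.661 4.052
vertex 3.956 -1.942 3.775
endloop
endfacet
facet normal 0.622 0.514 -0.591
outer loop
vertex 3.303 -1.82 3.194
vertex 3.956 -1.942 3.775
vertex 3.826 -2.528 3.128
endloop
endfacet
facet normal 0.122 0.181 -0.976
outer loop
vertex 3.303 -1.82 3.194
vertex 3.826 -2.528 3.128
vertex 2.955 -2.609 3.004
endloop
endfacet
facet normal -0.516 0.409 -0.753
outer loop
vertex 3.303 -1.82 3.194
vertex 2.955 -2.609 3.004
vertex 2.547 -2.073 3.575
endloop
endfacet
facet normal -0.411 0.882 -0.229
outer loop
vertex 3.303 -1.82 3.194
vertex 2.547 -2.073 3.575
vertex 3.166 -1.661 4.052
endloop
endfacet
facet normal 0.976 0.022 -0.216
outer loop
vertex 3.826 -2.528 3.128
vertex 3.956 -1.942 3.775
vertex 4.013 -2.807 3.945
endloop
endfacet
facet normal 0.443 0.723 0.531
outer loop
vertex 3.956 -1.942 3.775
vertex 3.166 -1.661 4.052
vertex 3.605 -2.271 4.516
endloop
endfacet
facet normal -0.695 0.617 0.370
outer loop
vertex 3.166 -1.661 4.052
vertex 2.547 -2.073 3.575
vertex 2.734 -2.352 4.392
endloop
endfacet
facet normal -0.866 -0.151 -0.477
outer loop
vertex 2.547 -2.073 3.575
vertex 2.955 -2.609 3.004
vertex 2.604 -2.938 3.745
endloop
endfacet
facet normal 0.168 -0.518 -0.839
outer loop
vertex 2.955 -2.609 3.004
vertex 3.826 -2.528 3.128
vertex 3.394 -3.219 3.468
endloop
endfacet
facet normal 0.516 -0.409 0.753
outer loop
vertex 3.257 -3.06 4.326
vertex 4.013 -2.807 3.945
vertex 3.605 -2.271 4.516
endloop
endfacet
facet normal -0.122 -0.181 0.976
outer loop
vertex 3.257 -3.06 4.326
vertex 3.605 -2.271 4.516
vertex 2.734 -2.352 4.392
endloop
endfacet
facet normal -0.622 -0.514 0.591
outer loop
vertex 3.257 -3.06 4.326
vertex 2.734 -2.352 4.392
vertex 2.604 -2.938 3.745
endloop
endfacet
facet normal -0.292 -0.948 0.129
outer loop
vertex 3.257 -3.06 4.326
vertex 2.604 -2.938 3.745
vertex 3.394 -3.219 3.468
endloop
endfacet
facet normal 0.411 -0.882 0.229
outer loop
vertex 3.257 -3.06 4.326
vertex 3.394 -3.219 3.468
vertex 4.013 -2.807 3.945
endloop
endfacet
facet normal 0.866 0.151 0.477
outer loop
vertex 3.605 -2.271 4.516
vertex 4.013 -2.807 3.945
vertex 3.956 -1.942 3.775
endloop
endfacet
facet normal -0.168 0.518 0.839
outer loop
vertex 2.734 -2.352 4.392
vertex 3.605 -2.271 4.516
vertex 3.166 -1.661 4.052
endloop
endfacet
facet normal -0.976 -0.022 0.216
outer loop
vertex 2.604 -2.938 3.745
vertex 2.734 -2.352 4.392
vertex 2.547 -2.073 3.575
endloop
endfacet
facet normal -0.443 -0.723 -0.531
outer loop
vertex 3.394 -3.219 3.468
vertex 2.604 -2.938 3.745
vertex 2.955 -2.609 3.004
endloop
endfacet
facet normal 0.695 -0.617 -0.370
outer loop
vertex 4.013 -2.807 3.945
vertex 3.394 -3.219 3.468
vertex 3.826 -2.528 3.128
endloop
endfacet
facet normal 0.168 -0.349 -0.922
outer loop
vertex 3.384 1.299 2.958
vertex 2.785 1.302 2.848
vertex 3.238 1.704 2.778
endloop
endfacet
facet normal 0.814 0.454 0.363
outer loop
vertex 3.384 1.299 2.958
vertex 3.238 1.704 2.778
vertex 2.535 1.818 4.212
endloop
endfacet
facet normal 0.167 -0.349 -0.922
outer loop
vertex 3.238 1.704 2.778
vertex 2.785 1.302 2.848
vertex 2.825 1.873 2.639
endloop
endfacet
facet normal 0.349 0.932 0.097
outer loop
vertex 3.238 1.704 2.778
vertex 2.825 1.873 2.639
vertex 2.535 1.818 4.212
endloop
endfacet
facet normal 0.169 -0.349 -0.922
outer loop
vertex 2.825 1.873 2.639
vertex 2.785 1.302 2.848
vertex 2.389 1.707 2.622
endloop
endfacet
facet normal -0.355 0.934 -0.033
outer loop
vertex 2.825 1.873 2.639
vertex 2.389 1.707 2.622
vertex 2.535 1.818 4.212
endloop
endfacet
facet normal 0.169 -0.349 -0.922
outer loop
vertex 2.389 1.707 2.622
vertex 2.785 1.302 2.848
vertex 2.185 1.304 2.737
endloop
endfacet
facet normal -0.885 0.462 0.049
outer loop
vertex 2.389 1.707 2.622
vertex 2.185 1.304 2.737
vertex 2.535 1.818 4.212
endloop
endfacet
facet normal 0.169 -0.351 -0.921
outer loop
vertex 2.185 1.304 2.737
vertex 2.785 1.302 2.848
vertex 2.331 0.899 2.918
endloop
endfacet
facet normal -0.934 -0.206 0.293
outer loop
vertex 2.185 1.304 2.737
vertex 2.331 0.899 2.918
vertex 2.535 1.818 4.212
endloop
endfacet
facet normal 0.168 -0.349 -0.922
outer loop
vertex 2.331 0.899 2.918
vertex 2.785 1.302 2.848
vertex 2.744 0.73 3.057
endloop
endfacet
facet normal -0.468 -0.684 0.560
outer loop
vertex 2.331 0.899 2.918
vertex 2.744 0.73 3.057
vertex 2.535 1.818 4.212
endloop
endfacet
facet normal 0.169 -0.349 -0.922
outer loop
vertex 2.744 0.73 3.057
vertex 2.785 1.302 2.848
vertex 3.18 0.896 3.074
endloop
endfacet
facet normal 0.234 -0.686 0.689
outer loop
vertex 2.744 0.73 3.057
vertex 3.18 0.896 3.074
vertex 2.535 1.818 4.212
endloop
endfacet
facet normal 0.167 -0.350 -0.922
outer loop
vertex 3.18 0.896 3.074
vertex 2.785 1.302 2.848
vertex 3.384 1.299 2.958
endloop
endfacet
facet normal 0.766 -0.213 0.607
outer loop
vertex 3.18 0.896 3.074
vertex 3.384 1.299 2.958
vertex 2.535 1.818 4.212
endloop
endfacet

endsolid


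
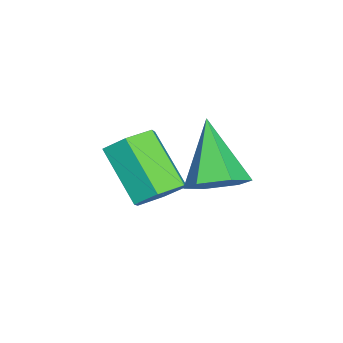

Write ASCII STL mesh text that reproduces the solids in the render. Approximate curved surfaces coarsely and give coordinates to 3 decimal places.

solid 
facet normal 0.607 0.286 -0.742
outer loop
vertex 2.665 3.075 3.528
vertex 2.186 2.634 2.966
vertex 2.003 3.457 3.134
endloop
endfacet
facet normal -0.019 0.701 0.713
outer loop
vertex 2.665 3.075 3.528
vertex 2.003 3.457 3.134
vertex 0.934 2.046 4.494
endloop
endfacet
facet normal 0.607 0.286 -0.742
outer loop
vertex 2.003 3.457 3.134
vertex 2.186 2.634 2.966
vertex 1.524 3.016 2.572
endloop
endfacet
facet normal -0.739 0.665 0.109
outer loop
vertex 2.003 3.457 3.134
vertex 1.524 3.016 2.572
vertex 0.934 2.046 4.494
endloop
endfacet
facet normal 0.607 0.286 -0.742
outer loop
vertex 1.524 3.016 2.572
vertex 2.186 2.634 2.966
vertex 1.707 2.193 2.404
endloop
endfacet
facet normal -0.926 -0.134 -0.352
outer loop
vertex 1.524 3.016 2.572
vertex 1.707 2.193 2.404
vertex 0.934 2.046 4.494
endloop
endfacet
facet normal 0.608 0.285 -0.741
outer loop
vertex 1.707 2.193 2.404
vertex 2.186 2.634 2.966
vertex 2.368 1.81 2.799
endloop
endfacet
facet normal -0.394 -0.895 -0.209
outer loop
vertex 1.707 2.193 2.404
vertex 2.368 1.81 2.799
vertex 0.934 2.046 4.494
endloop
endfacet
facet normal 0.608 0.285 -0.741
outer loop
vertex 2.368 1.81 2.799
vertex 2.186 2.634 2.966
vertex 2.847 2.251 3.361
endloop
endfacet
facet normal 0.326 -0.859 0.396
outer loop
vertex 2.368 1.81 2.799
vertex 2.847 2.251 3.361
vertex 0.934 2.046 4.494
endloop
endfacet
facet normal 0.608 0.285 -0.741
outer loop
vertex 2.847 2.251 3.361
vertex 2.186 2.634 2.966
vertex 2.665 3.075 3.528
endloop
endfacet
facet normal 0.513 -0.060 0.856
outer loop
vertex 2.847 2.251 3.361
vertex 2.665 3.075 3.528
vertex 0.934 2.046 4.494
endloop
endfacet
facet normal 0.463 0.554 -0.692
outer loop
vertex 1.816 0.402 1.576
vertex 1.209 0.938 1.599
vertex 1.845 1.024 2.094
endloop
endfacet
facet normal 0.886 -0.321 0.336
outer loop
vertex 1.816 0.402 1.576
vertex 1.845 1.024 2.094
vertex 0.918 -0.674 2.917
endloop
endfacet
facet normal 0.886 -0.321 0.336
outer loop
vertex 0.918 -0.674 2.917
vertex 1.845 1.024 2.094
vertex 0.947 -0.052 3.435
endloop
endfacet
facet normal -0.462 -0.555 0.692
outer loop
vertex 0.918 -0.674 2.917
vertex 0.947 -0.052 3.435
vertex 0.311 -0.138 2.941
endloop
endfacet
facet normal 0.463 0.556 -0.691
outer loop
vertex 1.845 1.024 2.094
vertex 1.209 0.938 1.599
vertex 1.237 1.56 2.118
endloop
endfacet
facet normal 0.473 0.505 0.722
outer loop
vertex 1.845 1.024 2.094
vertex 1.237 1.56 2.118
vertex 0.947 -0.052 3.435
endloop
endfacet
facet normal 0.474 0.504 0.722
outer loop
vertex 0.947 -0.052 3.435
vertex 1.237 1.56 2.118
vertex 0.34 0.484 3.459
endloop
endfacet
facet normal -0.462 -0.555 0.692
outer loop
vertex 0.947 -0.052 3.435
vertex 0.34 0.484 3.459
vertex 0.311 -0.138 2.941
endloop
endfacet
facet normal 0.463 0.555 -0.691
outer loop
vertex 1.237 1.56 2.118
vertex 1.209 0.938 1.599
vertex 0.602 1.474 1.623
endloop
endfacet
facet normal -0.413 0.825 0.386
outer loop
vertex 1.237 1.56 2.118
vertex 0.602 1.474 1.623
vertex 0.34 0.484 3.459
endloop
endfacet
facet normal -0.412 0.825 0.386
outer loop
vertex 0.34 0.484 3.459
vertex 0.602 1.474 1.623
vertex -0.296 0.398 2.964
endloop
endfacet
facet normal -0.463 -0.554 0.692
outer loop
vertex 0.34 0.484 3.459
vertex -0.296 0.398 2.964
vertex 0.311 -0.138 2.941
endloop
endfacet
facet normal 0.462 0.555 -0.692
outer loop
vertex 0.602 1.474 1.623
vertex 1.209 0.938 1.599
vertex 0.573 0.852 1.105
endloop
endfacet
facet normal -0.886 0.321 -0.336
outer loop
vertex 0.602 1.474 1.623
vertex 0.573 0.852 1.105
vertex -0.296 0.398 2.964
endloop
endfacet
facet normal -0.886 0.321 -0.336
outer loop
vertex -0.296 0.398 2.964
vertex 0.573 0.852 1.105
vertex -0.325 -0.224 2.446
endloop
endfacet
facet normal -0.463 -0.554 0.692
outer loop
vertex -0.296 0.398 2.964
vertex -0.325 -0.224 2.446
vertex 0.311 -0.138 2.941
endloop
endfacet
facet normal 0.462 0.555 -0.692
outer loop
vertex 0.573 0.852 1.105
vertex 1.209 0.938 1.599
vertex 1.18 0.316 1.081
endloop
endfacet
facet normal -0.474 -0.504 -0.722
outer loop
vertex 0.573 0.852 1.105
vertex 1.18 0.316 1.081
vertex -0.325 -0.224 2.446
endloop
endfacet
facet normal -0.474 -0.505 -0.722
outer loop
vertex -0.325 -0.224 2.446
vertex 1.18 0.316 1.081
vertex 0.283 -0.76 2.422
endloop
endfacet
facet normal -0.463 -0.556 0.691
outer loop
vertex -0.325 -0.224 2.446
vertex 0.283 -0.76 2.422
vertex 0.311 -0.138 2.941
endloop
endfacet
facet normal 0.463 0.554 -0.692
outer loop
vertex 1.18 0.316 1.081
vertex 1.209 0.938 1.599
vertex 1.816 0.402 1.576
endloop
endfacet
facet normal 0.412 -0.825 -0.386
outer loop
vertex 1.18 0.316 1.081
vertex 1.816 0.402 1.576
vertex 0.283 -0.76 2.422
endloop
endfacet
facet normal 0.413 -0.825 -0.386
outer loop
vertex 0.283 -0.76 2.422
vertex 1.816 0.402 1.576
vertex 0.918 -0.674 2.917
endloop
endfacet
facet normal -0.463 -0.555 0.691
outer loop
vertex 0.283 -0.76 2.422
vertex 0.918 -0.674 2.917
vertex 0.311 -0.138 2.941
endloop
endfacet

endsolid


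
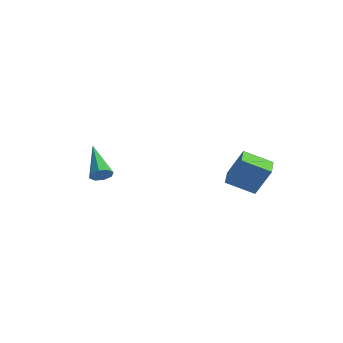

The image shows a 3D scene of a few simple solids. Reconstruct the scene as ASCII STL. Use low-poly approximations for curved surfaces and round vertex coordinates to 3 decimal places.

solid 
facet normal -0.685 -0.589 0.428
outer loop
vertex 1.675 2.606 -0.236
vertex 1.093 3.305 -0.206
vertex 1.128 2.211 -1.654
endloop
endfacet
facet normal 0.639 -0.768 -0.033
outer loop
vertex 2.087 3.035 -2.254
vertex 1.675 2.606 -0.236
vertex 1.128 2.211 -1.654
endloop
endfacet
facet normal -0.685 -0.589 0.429
outer loop
vertex 1.128 2.211 -1.654
vertex 1.093 3.305 -0.206
vertex 0.546 2.909 -1.624
endloop
endfacet
facet normal -0.349 -0.252 -0.903
outer loop
vertex 0.546 2.909 -1.624
vertex 2.087 3.035 -2.254
vertex 1.128 2.211 -1.654
endloop
endfacet
facet normal 0.349 0.252 0.903
outer loop
vertex 1.675 2.606 -0.236
vertex 2.052 4.129 -0.806
vertex 1.093 3.305 -0.206
endloop
endfacet
facet normal 0.640 -0.768 -0.033
outer loop
vertex 2.634 3.431 -0.836
vertex 1.675 2.606 -0.236
vertex 2.087 3.035 -2.254
endloop
endfacet
facet normal 0.348 0.252 0.903
outer loop
vertex 2.634 3.431 -0.836
vertex 2.052 4.129 -0.806
vertex 1.675 2.606 -0.236
endloop
endfacet
facet normal -0.640 0.768 0.032
outer loop
vertex 1.093 3.305 -0.206
vertex 2.052 4.129 -0.806
vertex 0.546 2.909 -1.624
endloop
endfacet
facet normal -0.349 -0.251 -0.903
outer loop
vertex 1.505 3.734 -2.224
vertex 2.087 3.035 -2.254
vertex 0.546 2.909 -1.624
endloop
endfacet
facet normal -0.640 0.768 0.033
outer loop
vertex 0.546 2.909 -1.624
vertex 2.052 4.129 -0.806
vertex 1.505 3.734 -2.224
endloop
endfacet
facet normal 0.685 0.589 -0.429
outer loop
vertex 1.505 3.734 -2.224
vertex 2.634 3.431 -0.836
vertex 2.087 3.035 -2.254
endloop
endfacet
facet normal 0.685 0.589 -0.428
outer loop
vertex 2.052 4.129 -0.806
vertex 2.634 3.431 -0.836
vertex 1.505 3.734 -2.224
endloop
endfacet
facet normal 0.781 -0.419 -0.463
outer loop
vertex -2.649 -0.933 -1.27
vertex -2.957 -1.048 -1.686
vertex -2.654 -0.636 -1.547
endloop
endfacet
facet normal 0.402 0.628 0.666
outer loop
vertex -2.649 -0.933 -1.27
vertex -2.654 -0.636 -1.547
vertex -4.403 -0.272 -0.834
endloop
endfacet
facet normal 0.782 -0.420 -0.460
outer loop
vertex -2.654 -0.636 -1.547
vertex -2.957 -1.048 -1.686
vertex -2.835 -0.581 -1.905
endloop
endfacet
facet normal 0.219 0.975 0.039
outer loop
vertex -2.654 -0.636 -1.547
vertex -2.835 -0.581 -1.905
vertex -4.403 -0.272 -0.834
endloop
endfacet
facet normal 0.782 -0.420 -0.460
outer loop
vertex -2.835 -0.581 -1.905
vertex -2.957 -1.048 -1.686
vertex -3.088 -0.8 -2.135
endloop
endfacet
facet normal -0.210 0.813 -0.543
outer loop
vertex -2.835 -0.581 -1.905
vertex -3.088 -0.8 -2.135
vertex -4.403 -0.272 -0.834
endloop
endfacet
facet normal 0.782 -0.420 -0.460
outer loop
vertex -3.088 -0.8 -2.135
vertex -2.957 -1.048 -1.686
vertex -3.264 -1.164 -2.102
endloop
endfacet
facet normal -0.633 0.239 -0.737
outer loop
vertex -3.088 -0.8 -2.135
vertex -3.264 -1.164 -2.102
vertex -4.403 -0.272 -0.834
endloop
endfacet
facet normal 0.782 -0.420 -0.460
outer loop
vertex -3.264 -1.164 -2.102
vertex -2.957 -1.048 -1.686
vertex -3.26 -1.46 -1.825
endloop
endfacet
facet normal -0.803 -0.413 -0.430
outer loop
vertex -3.264 -1.164 -2.102
vertex -3.26 -1.46 -1.825
vertex -4.403 -0.272 -0.834
endloop
endfacet
facet normal 0.782 -0.419 -0.462
outer loop
vertex -3.26 -1.46 -1.825
vertex -2.957 -1.048 -1.686
vertex -3.078 -1.515 -1.467
endloop
endfacet
facet normal -0.619 -0.760 0.198
outer loop
vertex -3.26 -1.46 -1.825
vertex -3.078 -1.515 -1.467
vertex -4.403 -0.272 -0.834
endloop
endfacet
facet normal 0.781 -0.419 -0.462
outer loop
vertex -3.078 -1.515 -1.467
vertex -2.957 -1.048 -1.686
vertex -2.825 -1.297 -1.237
endloop
endfacet
facet normal -0.191 -0.599 0.778
outer loop
vertex -3.078 -1.515 -1.467
vertex -2.825 -1.297 -1.237
vertex -4.403 -0.272 -0.834
endloop
endfacet
facet normal 0.781 -0.420 -0.462
outer loop
vertex -2.825 -1.297 -1.237
vertex -2.957 -1.048 -1.686
vertex -2.649 -0.933 -1.27
endloop
endfacet
facet normal 0.233 -0.024 0.972
outer loop
vertex -2.825 -1.297 -1.237
vertex -2.649 -0.933 -1.27
vertex -4.403 -0.272 -0.834
endloop
endfacet

endsolid


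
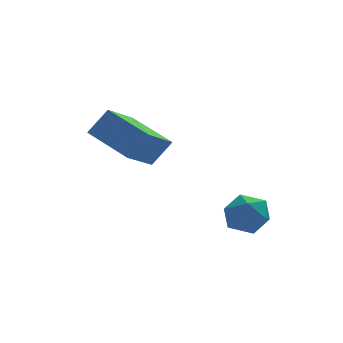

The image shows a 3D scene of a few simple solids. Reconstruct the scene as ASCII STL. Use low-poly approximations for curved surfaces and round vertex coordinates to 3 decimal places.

solid 
facet normal -0.558 -0.675 0.483
outer loop
vertex -0.045 -2.417 -0.824
vertex -0.892 -1.338 -0.294
vertex -0.589 -2.487 -1.55
endloop
endfacet
facet normal 0.576 -0.734 -0.361
outer loop
vertex 0.192 -1.542 -2.226
vertex -0.045 -2.417 -0.824
vertex -0.589 -2.487 -1.55
endloop
endfacet
facet normal -0.558 -0.675 0.483
outer loop
vertex -0.589 -2.487 -1.55
vertex -0.892 -1.338 -0.294
vertex -1.436 -1.408 -1.02
endloop
endfacet
facet normal -0.598 -0.077 -0.798
outer loop
vertex -1.436 -1.408 -1.02
vertex 0.192 -1.542 -2.226
vertex -0.589 -2.487 -1.55
endloop
endfacet
facet normal 0.598 0.077 0.798
outer loop
vertex -0.045 -2.417 -0.824
vertex -0.111 -0.393 -0.97
vertex -0.892 -1.338 -0.294
endloop
endfacet
facet normal 0.576 -0.734 -0.361
outer loop
vertex 0.736 -1.472 -1.5
vertex -0.045 -2.417 -0.824
vertex 0.192 -1.542 -2.226
endloop
endfacet
facet normal 0.598 0.077 0.798
outer loop
vertex 0.736 -1.472 -1.5
vertex -0.111 -0.393 -0.97
vertex -0.045 -2.417 -0.824
endloop
endfacet
facet normal -0.576 0.734 0.361
outer loop
vertex -0.892 -1.338 -0.294
vertex -0.111 -0.393 -0.97
vertex -1.436 -1.408 -1.02
endloop
endfacet
facet normal -0.598 -0.077 -0.798
outer loop
vertex -0.655 -0.463 -1.696
vertex 0.192 -1.542 -2.226
vertex -1.436 -1.408 -1.02
endloop
endfacet
facet normal -0.576 0.734 0.361
outer loop
vertex -1.436 -1.408 -1.02
vertex -0.111 -0.393 -0.97
vertex -0.655 -0.463 -1.696
endloop
endfacet
facet normal 0.558 0.675 -0.483
outer loop
vertex -0.655 -0.463 -1.696
vertex 0.736 -1.472 -1.5
vertex 0.192 -1.542 -2.226
endloop
endfacet
facet normal 0.558 0.675 -0.483
outer loop
vertex -0.111 -0.393 -0.97
vertex 0.736 -1.472 -1.5
vertex -0.655 -0.463 -1.696
endloop
endfacet
facet normal 0.204 -0.020 0.979
outer loop
vertex 2.088 -3.354 -2.683
vertex 2.119 -4.026 -2.703
vertex 2.673 -3.661 -2.811
endloop
endfacet
facet normal 0.452 0.578 0.680
outer loop
vertex 2.088 -3.354 -2.683
vertex 2.673 -3.661 -2.811
vertex 2.497 -3.113 -3.16
endloop
endfacet
facet normal -0.099 0.920 0.380
outer loop
vertex 2.088 -3.354 -2.683
vertex 2.497 -3.113 -3.16
vertex 1.834 -3.14 -3.268
endloop
endfacet
facet normal -0.687 0.533 0.493
outer loop
vertex 2.088 -3.354 -2.683
vertex 1.834 -3.14 -3.268
vertex 1.6 -3.704 -2.985
endloop
endfacet
facet normal -0.500 -0.049 0.865
outer loop
vertex 2.088 -3.354 -2.683
vertex 1.6 -3.704 -2.985
vertex 2.119 -4.026 -2.703
endloop
endfacet
facet normal 0.905 0.393 0.161
outer loop
vertex 2.497 -3.113 -3.16
vertex 2.673 -3.661 -2.811
vertex 2.78 -3.636 -3.475
endloop
endfacet
facet normal 0.504 -0.575 0.645
outer loop
vertex 2.673 -3.661 -2.811
vertex 2.119 -4.026 -2.703
vertex 2.546 -4.2 -3.192
endloop
endfacet
facet normal -0.635 -0.621 0.460
outer loop
vertex 2.119 -4.026 -2.703
vertex 1.6 -3.704 -2.985
vertex 1.883 -4.227 -3.3
endloop
endfacet
facet normal -0.937 0.319 -0.139
outer loop
vertex 1.6 -3.704 -2.985
vertex 1.834 -3.14 -3.268
vertex 1.707 -3.679 -3.649
endloop
endfacet
facet normal 0.014 0.946 -0.324
outer loop
vertex 1.834 -3.14 -3.268
vertex 2.497 -3.113 -3.16
vertex 2.261 -3.314 -3.757
endloop
endfacet
facet normal 0.687 -0.533 -0.493
outer loop
vertex 2.292 -3.986 -3.777
vertex 2.78 -3.636 -3.475
vertex 2.546 -4.2 -3.192
endloop
endfacet
facet normal 0.099 -0.920 -0.380
outer loop
vertex 2.292 -3.986 -3.777
vertex 2.546 -4.2 -3.192
vertex 1.883 -4.227 -3.3
endloop
endfacet
facet normal -0.452 -0.578 -0.680
outer loop
vertex 2.292 -3.986 -3.777
vertex 1.883 -4.227 -3.3
vertex 1.707 -3.679 -3.649
endloop
endfacet
facet normal -0.204 0.020 -0.979
outer loop
vertex 2.292 -3.986 -3.777
vertex 1.707 -3.679 -3.649
vertex 2.261 -3.314 -3.757
endloop
endfacet
facet normal 0.500 0.049 -0.865
outer loop
vertex 2.292 -3.986 -3.777
vertex 2.261 -3.314 -3.757
vertex 2.78 -3.636 -3.475
endloop
endfacet
facet normal 0.937 -0.319 0.139
outer loop
vertex 2.546 -4.2 -3.192
vertex 2.78 -3.636 -3.475
vertex 2.673 -3.661 -2.811
endloop
endfacet
facet normal -0.014 -0.946 0.324
outer loop
vertex 1.883 -4.227 -3.3
vertex 2.546 -4.2 -3.192
vertex 2.119 -4.026 -2.703
endloop
endfacet
facet normal -0.905 -0.393 -0.161
outer loop
vertex 1.707 -3.679 -3.649
vertex 1.883 -4.227 -3.3
vertex 1.6 -3.704 -2.985
endloop
endfacet
facet normal -0.504 0.575 -0.645
outer loop
vertex 2.261 -3.314 -3.757
vertex 1.707 -3.679 -3.649
vertex 1.834 -3.14 -3.268
endloop
endfacet
facet normal 0.635 0.621 -0.460
outer loop
vertex 2.78 -3.636 -3.475
vertex 2.261 -3.314 -3.757
vertex 2.497 -3.113 -3.16
endloop
endfacet

endsolid


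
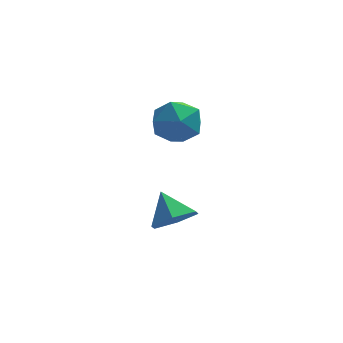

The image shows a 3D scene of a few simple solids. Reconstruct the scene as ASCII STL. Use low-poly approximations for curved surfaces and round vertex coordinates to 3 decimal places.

solid 
facet normal 0.328 0.392 0.860
outer loop
vertex 1.286 0.765 2.075
vertex 0.864 0.023 2.574
vertex 1.796 -0.062 2.257
endloop
endfacet
facet normal 0.772 0.547 0.323
outer loop
vertex 1.286 0.765 2.075
vertex 1.796 -0.062 2.257
vertex 1.858 0.373 1.371
endloop
endfacet
facet normal 0.401 0.899 -0.175
outer loop
vertex 1.286 0.765 2.075
vertex 1.858 0.373 1.371
vertex 0.965 0.727 1.142
endloop
endfacet
facet normal -0.272 0.961 0.054
outer loop
vertex 1.286 0.765 2.075
vertex 0.965 0.727 1.142
vertex 0.35 0.511 1.885
endloop
endfacet
facet normal -0.316 0.647 0.694
outer loop
vertex 1.286 0.765 2.075
vertex 0.35 0.511 1.885
vertex 0.864 0.023 2.574
endloop
endfacet
facet normal 0.997 -0.066 0.037
outer loop
vertex 1.858 0.373 1.371
vertex 1.796 -0.062 2.257
vertex 1.79 -0.611 1.435
endloop
endfacet
facet normal 0.279 -0.320 0.906
outer loop
vertex 1.796 -0.062 2.257
vertex 0.864 0.023 2.574
vertex 1.175 -0.827 2.178
endloop
endfacet
facet normal -0.765 0.094 0.637
outer loop
vertex 0.864 0.023 2.574
vertex 0.35 0.511 1.885
vertex 0.282 -0.473 1.949
endloop
endfacet
facet normal -0.692 0.603 -0.397
outer loop
vertex 0.35 0.511 1.885
vertex 0.965 0.727 1.142
vertex 0.344 -0.038 1.063
endloop
endfacet
facet normal 0.396 0.503 -0.768
outer loop
vertex 0.965 0.727 1.142
vertex 1.858 0.373 1.371
vertex 1.276 -0.123 0.746
endloop
endfacet
facet normal 0.272 -0.961 -0.054
outer loop
vertex 0.854 -0.865 1.245
vertex 1.79 -0.611 1.435
vertex 1.175 -0.827 2.178
endloop
endfacet
facet normal -0.401 -0.899 0.175
outer loop
vertex 0.854 -0.865 1.245
vertex 1.175 -0.827 2.178
vertex 0.282 -0.473 1.949
endloop
endfacet
facet normal -0.772 -0.547 -0.323
outer loop
vertex 0.854 -0.865 1.245
vertex 0.282 -0.473 1.949
vertex 0.344 -0.038 1.063
endloop
endfacet
facet normal -0.328 -0.392 -0.860
outer loop
vertex 0.854 -0.865 1.245
vertex 0.344 -0.038 1.063
vertex 1.276 -0.123 0.746
endloop
endfacet
facet normal 0.316 -0.647 -0.694
outer loop
vertex 0.854 -0.865 1.245
vertex 1.276 -0.123 0.746
vertex 1.79 -0.611 1.435
endloop
endfacet
facet normal 0.692 -0.603 0.397
outer loop
vertex 1.175 -0.827 2.178
vertex 1.79 -0.611 1.435
vertex 1.796 -0.062 2.257
endloop
endfacet
facet normal -0.396 -0.503 0.768
outer loop
vertex 0.282 -0.473 1.949
vertex 1.175 -0.827 2.178
vertex 0.864 0.023 2.574
endloop
endfacet
facet normal -0.997 0.066 -0.037
outer loop
vertex 0.344 -0.038 1.063
vertex 0.282 -0.473 1.949
vertex 0.35 0.511 1.885
endloop
endfacet
facet normal -0.279 0.320 -0.906
outer loop
vertex 1.276 -0.123 0.746
vertex 0.344 -0.038 1.063
vertex 0.965 0.727 1.142
endloop
endfacet
facet normal 0.765 -0.094 -0.637
outer loop
vertex 1.79 -0.611 1.435
vertex 1.276 -0.123 0.746
vertex 1.858 0.373 1.371
endloop
endfacet
facet normal 0.365 -0.651 -0.666
outer loop
vertex 1.668 -1.484 -1.758
vertex 0.99 -1.28 -2.329
vertex 1.769 -0.811 -2.361
endloop
endfacet
facet normal 0.590 0.488 0.643
outer loop
vertex 1.668 -1.484 -1.758
vertex 1.769 -0.811 -2.361
vertex 0.53 -0.46 -1.491
endloop
endfacet
facet normal 0.365 -0.652 -0.665
outer loop
vertex 1.769 -0.811 -2.361
vertex 0.99 -1.28 -2.329
vertex 1.091 -0.607 -2.933
endloop
endfacet
facet normal 0.280 0.960 0.011
outer loop
vertex 1.769 -0.811 -2.361
vertex 1.091 -0.607 -2.933
vertex 0.53 -0.46 -1.491
endloop
endfacet
facet normal 0.365 -0.652 -0.665
outer loop
vertex 1.091 -0.607 -2.933
vertex 0.99 -1.28 -2.329
vertex 0.312 -1.076 -2.901
endloop
endfacet
facet normal -0.504 0.818 -0.279
outer loop
vertex 1.091 -0.607 -2.933
vertex 0.312 -1.076 -2.901
vertex 0.53 -0.46 -1.491
endloop
endfacet
facet normal 0.365 -0.651 -0.665
outer loop
vertex 0.312 -1.076 -2.901
vertex 0.99 -1.28 -2.329
vertex 0.211 -1.75 -2.297
endloop
endfacet
facet normal -0.977 0.203 0.063
outer loop
vertex 0.312 -1.076 -2.901
vertex 0.211 -1.75 -2.297
vertex 0.53 -0.46 -1.491
endloop
endfacet
facet normal 0.365 -0.651 -0.666
outer loop
vertex 0.211 -1.75 -2.297
vertex 0.99 -1.28 -2.329
vertex 0.889 -1.954 -1.726
endloop
endfacet
facet normal -0.666 -0.269 0.695
outer loop
vertex 0.211 -1.75 -2.297
vertex 0.889 -1.954 -1.726
vertex 0.53 -0.46 -1.491
endloop
endfacet
facet normal 0.365 -0.651 -0.666
outer loop
vertex 0.889 -1.954 -1.726
vertex 0.99 -1.28 -2.329
vertex 1.668 -1.484 -1.758
endloop
endfacet
facet normal 0.117 -0.127 0.985
outer loop
vertex 0.889 -1.954 -1.726
vertex 1.668 -1.484 -1.758
vertex 0.53 -0.46 -1.491
endloop
endfacet

endsolid


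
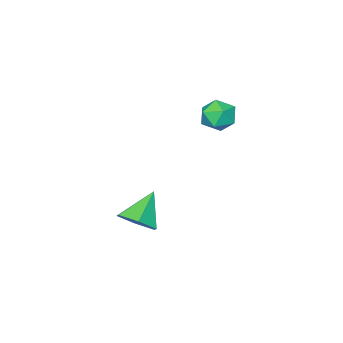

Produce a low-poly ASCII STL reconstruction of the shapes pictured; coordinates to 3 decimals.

solid 
facet normal -0.698 0.713 -0.065
outer loop
vertex 0.21 3.414 2.202
vertex -0.403 2.793 1.966
vertex -0.278 2.995 2.838
endloop
endfacet
facet normal -0.206 0.882 0.423
outer loop
vertex 0.21 3.414 2.202
vertex -0.278 2.995 2.838
vertex 0.605 3.139 2.968
endloop
endfacet
facet normal 0.430 0.897 0.100
outer loop
vertex 0.21 3.414 2.202
vertex 0.605 3.139 2.968
vertex 1.026 3.026 2.175
endloop
endfacet
facet normal 0.331 0.738 -0.588
outer loop
vertex 0.21 3.414 2.202
vertex 1.026 3.026 2.175
vertex 0.403 2.812 1.556
endloop
endfacet
facet normal -0.366 0.624 -0.691
outer loop
vertex 0.21 3.414 2.202
vertex 0.403 2.812 1.556
vertex -0.403 2.793 1.966
endloop
endfacet
facet normal -0.193 0.362 0.912
outer loop
vertex 0.605 3.139 2.968
vertex -0.278 2.995 2.838
vertex 0.237 2.348 3.204
endloop
endfacet
facet normal -0.989 0.088 0.121
outer loop
vertex -0.278 2.995 2.838
vertex -0.403 2.793 1.966
vertex -0.386 2.134 2.585
endloop
endfacet
facet normal -0.452 -0.056 -0.890
outer loop
vertex -0.403 2.793 1.966
vertex 0.403 2.812 1.556
vertex 0.035 2.021 1.792
endloop
endfacet
facet normal 0.676 0.128 -0.725
outer loop
vertex 0.403 2.812 1.556
vertex 1.026 3.026 2.175
vertex 0.918 2.165 1.922
endloop
endfacet
facet normal 0.836 0.387 0.389
outer loop
vertex 1.026 3.026 2.175
vertex 0.605 3.139 2.968
vertex 1.043 2.367 2.794
endloop
endfacet
facet normal -0.331 -0.738 0.588
outer loop
vertex 0.43 1.746 2.558
vertex 0.237 2.348 3.204
vertex -0.386 2.134 2.585
endloop
endfacet
facet normal -0.430 -0.897 -0.100
outer loop
vertex 0.43 1.746 2.558
vertex -0.386 2.134 2.585
vertex 0.035 2.021 1.792
endloop
endfacet
facet normal 0.206 -0.882 -0.423
outer loop
vertex 0.43 1.746 2.558
vertex 0.035 2.021 1.792
vertex 0.918 2.165 1.922
endloop
endfacet
facet normal 0.698 -0.713 0.065
outer loop
vertex 0.43 1.746 2.558
vertex 0.918 2.165 1.922
vertex 1.043 2.367 2.794
endloop
endfacet
facet normal 0.366 -0.624 0.691
outer loop
vertex 0.43 1.746 2.558
vertex 1.043 2.367 2.794
vertex 0.237 2.348 3.204
endloop
endfacet
facet normal -0.676 -0.128 0.725
outer loop
vertex -0.386 2.134 2.585
vertex 0.237 2.348 3.204
vertex -0.278 2.995 2.838
endloop
endfacet
facet normal -0.836 -0.387 -0.389
outer loop
vertex 0.035 2.021 1.792
vertex -0.386 2.134 2.585
vertex -0.403 2.793 1.966
endloop
endfacet
facet normal 0.193 -0.362 -0.912
outer loop
vertex 0.918 2.165 1.922
vertex 0.035 2.021 1.792
vertex 0.403 2.812 1.556
endloop
endfacet
facet normal 0.989 -0.088 -0.121
outer loop
vertex 1.043 2.367 2.794
vertex 0.918 2.165 1.922
vertex 1.026 3.026 2.175
endloop
endfacet
facet normal 0.452 0.056 0.890
outer loop
vertex 0.237 2.348 3.204
vertex 1.043 2.367 2.794
vertex 0.605 3.139 2.968
endloop
endfacet
facet normal 0.705 0.128 -0.698
outer loop
vertex 4.66 0.968 -2.609
vertex 3.954 1.315 -3.258
vertex 4.445 1.965 -2.643
endloop
endfacet
facet normal 0.298 0.097 0.950
outer loop
vertex 4.66 0.968 -2.609
vertex 4.445 1.965 -2.643
vertex 2.686 1.085 -2.002
endloop
endfacet
facet normal 0.705 0.128 -0.698
outer loop
vertex 4.445 1.965 -2.643
vertex 3.954 1.315 -3.258
vertex 3.739 2.312 -3.292
endloop
endfacet
facet normal -0.171 0.780 0.602
outer loop
vertex 4.445 1.965 -2.643
vertex 3.739 2.312 -3.292
vertex 2.686 1.085 -2.002
endloop
endfacet
facet normal 0.705 0.128 -0.698
outer loop
vertex 3.739 2.312 -3.292
vertex 3.954 1.315 -3.258
vertex 3.248 1.662 -3.907
endloop
endfacet
facet normal -0.779 0.626 -0.040
outer loop
vertex 3.739 2.312 -3.292
vertex 3.248 1.662 -3.907
vertex 2.686 1.085 -2.002
endloop
endfacet
facet normal 0.705 0.129 -0.698
outer loop
vertex 3.248 1.662 -3.907
vertex 3.954 1.315 -3.258
vertex 3.464 0.666 -3.873
endloop
endfacet
facet normal -0.918 -0.211 -0.335
outer loop
vertex 3.248 1.662 -3.907
vertex 3.464 0.666 -3.873
vertex 2.686 1.085 -2.002
endloop
endfacet
facet normal 0.705 0.129 -0.698
outer loop
vertex 3.464 0.666 -3.873
vertex 3.954 1.315 -3.258
vertex 4.17 0.319 -3.224
endloop
endfacet
facet normal -0.450 -0.893 0.013
outer loop
vertex 3.464 0.666 -3.873
vertex 4.17 0.319 -3.224
vertex 2.686 1.085 -2.002
endloop
endfacet
facet normal 0.705 0.129 -0.698
outer loop
vertex 4.17 0.319 -3.224
vertex 3.954 1.315 -3.258
vertex 4.66 0.968 -2.609
endloop
endfacet
facet normal 0.157 -0.739 0.655
outer loop
vertex 4.17 0.319 -3.224
vertex 4.66 0.968 -2.609
vertex 2.686 1.085 -2.002
endloop
endfacet

endsolid


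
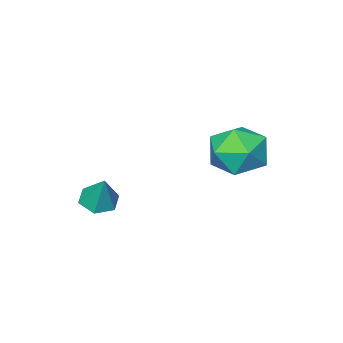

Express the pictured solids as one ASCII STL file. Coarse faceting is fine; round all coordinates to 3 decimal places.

solid 
facet normal -0.285 0.928 0.240
outer loop
vertex -0.996 0.578 -1.595
vertex -1.303 0.184 -0.437
vertex -0.136 0.603 -0.672
endloop
endfacet
facet normal 0.238 0.940 -0.247
outer loop
vertex -0.996 0.578 -1.595
vertex -0.136 0.603 -0.672
vertex 0.191 0.217 -1.827
endloop
endfacet
facet normal 0.015 0.575 -0.818
outer loop
vertex -0.996 0.578 -1.595
vertex 0.191 0.217 -1.827
vertex -0.773 -0.44 -2.307
endloop
endfacet
facet normal -0.645 0.338 -0.685
outer loop
vertex -0.996 0.578 -1.595
vertex -0.773 -0.44 -2.307
vertex -1.697 -0.461 -1.448
endloop
endfacet
facet normal -0.831 0.556 -0.031
outer loop
vertex -0.996 0.578 -1.595
vertex -1.697 -0.461 -1.448
vertex -1.303 0.184 -0.437
endloop
endfacet
facet normal 0.801 0.598 0.027
outer loop
vertex 0.191 0.217 -1.827
vertex -0.136 0.603 -0.672
vertex 0.617 -0.399 -0.812
endloop
endfacet
facet normal -0.044 0.579 0.814
outer loop
vertex -0.136 0.603 -0.672
vertex -1.303 0.184 -0.437
vertex -0.307 -0.42 0.047
endloop
endfacet
facet normal -0.927 -0.022 0.375
outer loop
vertex -1.303 0.184 -0.437
vertex -1.697 -0.461 -1.448
vertex -1.271 -1.077 -0.433
endloop
endfacet
facet normal -0.626 -0.375 -0.683
outer loop
vertex -1.697 -0.461 -1.448
vertex -0.773 -0.44 -2.307
vertex -0.944 -1.463 -1.588
endloop
endfacet
facet normal 0.441 0.008 -0.897
outer loop
vertex -0.773 -0.44 -2.307
vertex 0.191 0.217 -1.827
vertex 0.223 -1.044 -1.823
endloop
endfacet
facet normal 0.645 -0.338 0.685
outer loop
vertex -0.084 -1.438 -0.665
vertex 0.617 -0.399 -0.812
vertex -0.307 -0.42 0.047
endloop
endfacet
facet normal -0.015 -0.575 0.818
outer loop
vertex -0.084 -1.438 -0.665
vertex -0.307 -0.42 0.047
vertex -1.271 -1.077 -0.433
endloop
endfacet
facet normal -0.238 -0.940 0.247
outer loop
vertex -0.084 -1.438 -0.665
vertex -1.271 -1.077 -0.433
vertex -0.944 -1.463 -1.588
endloop
endfacet
facet normal 0.285 -0.928 -0.240
outer loop
vertex -0.084 -1.438 -0.665
vertex -0.944 -1.463 -1.588
vertex 0.223 -1.044 -1.823
endloop
endfacet
facet normal 0.831 -0.556 0.031
outer loop
vertex -0.084 -1.438 -0.665
vertex 0.223 -1.044 -1.823
vertex 0.617 -0.399 -0.812
endloop
endfacet
facet normal 0.626 0.375 0.683
outer loop
vertex -0.307 -0.42 0.047
vertex 0.617 -0.399 -0.812
vertex -0.136 0.603 -0.672
endloop
endfacet
facet normal -0.441 -0.008 0.897
outer loop
vertex -1.271 -1.077 -0.433
vertex -0.307 -0.42 0.047
vertex -1.303 0.184 -0.437
endloop
endfacet
facet normal -0.801 -0.598 -0.027
outer loop
vertex -0.944 -1.463 -1.588
vertex -1.271 -1.077 -0.433
vertex -1.697 -0.461 -1.448
endloop
endfacet
facet normal 0.044 -0.579 -0.814
outer loop
vertex 0.223 -1.044 -1.823
vertex -0.944 -1.463 -1.588
vertex -0.773 -0.44 -2.307
endloop
endfacet
facet normal 0.927 0.022 -0.375
outer loop
vertex 0.617 -0.399 -0.812
vertex 0.223 -1.044 -1.823
vertex 0.191 0.217 -1.827
endloop
endfacet
facet normal -0.154 -0.447 -0.881
outer loop
vertex 4.068 -2.858 -3.774
vertex 3.531 -3.306 -3.453
vertex 3.333 -2.629 -3.762
endloop
endfacet
facet normal 0.295 0.952 -0.085
outer loop
vertex 4.068 -2.858 -3.774
vertex 3.333 -2.629 -3.762
vertex 3.769 -2.614 -2.087
endloop
endfacet
facet normal -0.154 -0.447 -0.881
outer loop
vertex 3.333 -2.629 -3.762
vertex 3.531 -3.306 -3.453
vertex 2.796 -3.077 -3.441
endloop
endfacet
facet normal -0.582 0.801 0.144
outer loop
vertex 3.333 -2.629 -3.762
vertex 2.796 -3.077 -3.441
vertex 3.769 -2.614 -2.087
endloop
endfacet
facet normal -0.154 -0.447 -0.881
outer loop
vertex 2.796 -3.077 -3.441
vertex 3.531 -3.306 -3.453
vertex 2.993 -3.754 -3.132
endloop
endfacet
facet normal -0.816 0.026 0.577
outer loop
vertex 2.796 -3.077 -3.441
vertex 2.993 -3.754 -3.132
vertex 3.769 -2.614 -2.087
endloop
endfacet
facet normal -0.154 -0.447 -0.881
outer loop
vertex 2.993 -3.754 -3.132
vertex 3.531 -3.306 -3.453
vertex 3.728 -3.983 -3.144
endloop
endfacet
facet normal -0.174 -0.599 0.782
outer loop
vertex 2.993 -3.754 -3.132
vertex 3.728 -3.983 -3.144
vertex 3.769 -2.614 -2.087
endloop
endfacet
facet normal -0.154 -0.447 -0.881
outer loop
vertex 3.728 -3.983 -3.144
vertex 3.531 -3.306 -3.453
vertex 4.266 -3.535 -3.465
endloop
endfacet
facet normal 0.703 -0.448 0.553
outer loop
vertex 3.728 -3.983 -3.144
vertex 4.266 -3.535 -3.465
vertex 3.769 -2.614 -2.087
endloop
endfacet
facet normal -0.154 -0.447 -0.881
outer loop
vertex 4.266 -3.535 -3.465
vertex 3.531 -3.306 -3.453
vertex 4.068 -2.858 -3.774
endloop
endfacet
facet normal 0.937 0.328 0.119
outer loop
vertex 4.266 -3.535 -3.465
vertex 4.068 -2.858 -3.774
vertex 3.769 -2.614 -2.087
endloop
endfacet

endsolid
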